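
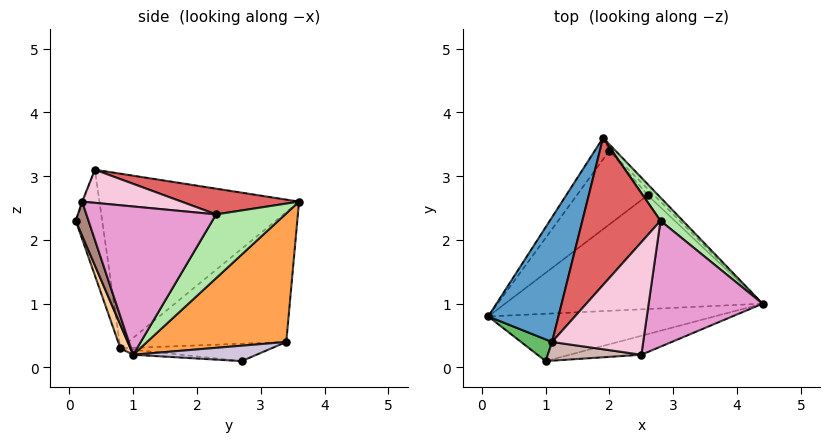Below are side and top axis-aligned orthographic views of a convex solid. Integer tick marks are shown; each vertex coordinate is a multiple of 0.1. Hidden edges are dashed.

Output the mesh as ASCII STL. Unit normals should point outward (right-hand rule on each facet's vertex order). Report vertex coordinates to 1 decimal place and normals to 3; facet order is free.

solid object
 facet normal -0.891 0.279 0.358
  outer loop
   vertex 1.1 0.4 3.1
   vertex 1.9 3.6 2.6
   vertex 0.1 0.8 0.3
  endloop
 endfacet
 facet normal -0.802 0.590 -0.090
  outer loop
   vertex 2.0 3.4 0.4
   vertex 0.1 0.8 0.3
   vertex 1.9 3.6 2.6
  endloop
 endfacet
 facet normal 0.705 0.708 -0.032
  outer loop
   vertex 2.0 3.4 0.4
   vertex 1.9 3.6 2.6
   vertex 4.4 1.0 0.2
  endloop
 endfacet
 facet normal 0.036 -0.938 -0.344
  outer loop
   vertex 1.0 0.1 2.3
   vertex 0.1 0.8 0.3
   vertex 4.4 1.0 0.2
  endloop
 endfacet
 facet normal -0.882 -0.395 0.258
  outer loop
   vertex 1.0 0.1 2.3
   vertex 1.1 0.4 3.1
   vertex 0.1 0.8 0.3
  endloop
 endfacet
 facet normal 0.808 0.516 0.283
  outer loop
   vertex 2.8 2.3 2.4
   vertex 4.4 1.0 0.2
   vertex 1.9 3.6 2.6
  endloop
 endfacet
 facet normal 0.312 0.070 0.948
  outer loop
   vertex 2.8 2.3 2.4
   vertex 1.9 3.6 2.6
   vertex 1.1 0.4 3.1
  endloop
 endfacet
 facet normal -0.019 -0.079 -0.997
  outer loop
   vertex 2.6 2.7 0.1
   vertex 4.4 1.0 0.2
   vertex 0.1 0.8 0.3
  endloop
 endfacet
 facet normal -0.233 0.207 -0.950
  outer loop
   vertex 2.6 2.7 0.1
   vertex 0.1 0.8 0.3
   vertex 2.0 3.4 0.4
  endloop
 endfacet
 facet normal 0.668 0.691 -0.276
  outer loop
   vertex 2.6 2.7 0.1
   vertex 2.0 3.4 0.4
   vertex 4.4 1.0 0.2
  endloop
 endfacet
 facet normal 0.111 -0.966 -0.234
  outer loop
   vertex 2.5 0.2 2.6
   vertex 1.0 0.1 2.3
   vertex 4.4 1.0 0.2
  endloop
 endfacet
 facet normal -0.008 -0.936 0.352
  outer loop
   vertex 2.5 0.2 2.6
   vertex 1.1 0.4 3.1
   vertex 1.0 0.1 2.3
  endloop
 endfacet
 facet normal 0.792 -0.055 0.608
  outer loop
   vertex 2.5 0.2 2.6
   vertex 4.4 1.0 0.2
   vertex 2.8 2.3 2.4
  endloop
 endfacet
 facet normal 0.341 0.041 0.939
  outer loop
   vertex 2.5 0.2 2.6
   vertex 2.8 2.3 2.4
   vertex 1.1 0.4 3.1
  endloop
 endfacet
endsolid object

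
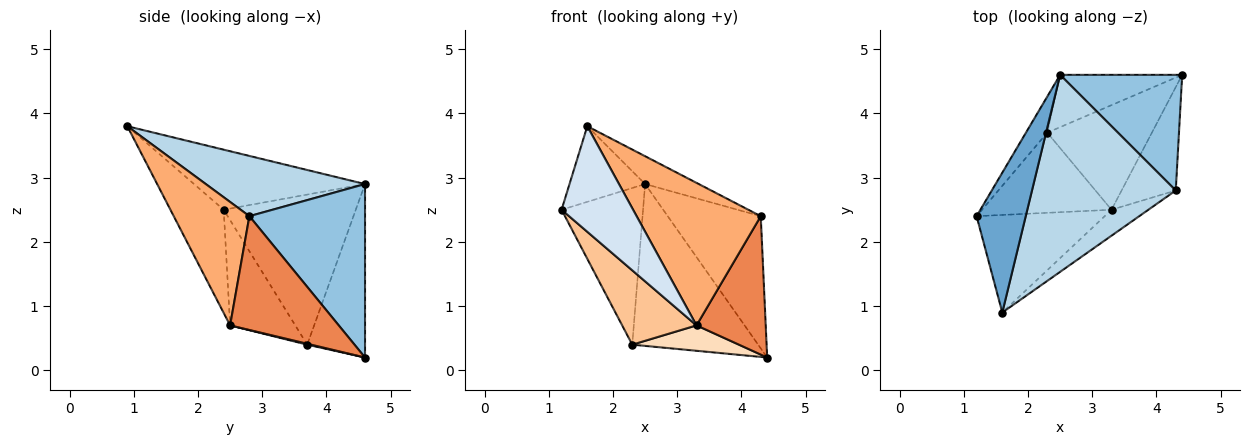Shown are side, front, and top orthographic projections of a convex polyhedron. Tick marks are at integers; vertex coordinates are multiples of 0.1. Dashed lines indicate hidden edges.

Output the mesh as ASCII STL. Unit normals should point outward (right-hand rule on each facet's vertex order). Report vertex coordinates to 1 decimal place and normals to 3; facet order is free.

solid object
 facet normal -0.732 0.324 0.599
  outer loop
   vertex 2.5 4.6 2.9
   vertex 1.2 2.4 2.5
   vertex 1.6 0.9 3.8
  endloop
 endfacet
 facet normal 0.683 0.550 0.481
  outer loop
   vertex 4.3 2.8 2.4
   vertex 4.4 4.6 0.2
   vertex 2.5 4.6 2.9
  endloop
 endfacet
 facet normal 0.383 0.129 0.915
  outer loop
   vertex 4.3 2.8 2.4
   vertex 2.5 4.6 2.9
   vertex 1.6 0.9 3.8
  endloop
 endfacet
 facet normal -0.480 -0.644 -0.596
  outer loop
   vertex 3.3 2.5 0.7
   vertex 1.6 0.9 3.8
   vertex 1.2 2.4 2.5
  endloop
 endfacet
 facet normal 0.783 -0.499 -0.372
  outer loop
   vertex 3.3 2.5 0.7
   vertex 4.4 4.6 0.2
   vertex 4.3 2.8 2.4
  endloop
 endfacet
 facet normal 0.514 -0.844 -0.154
  outer loop
   vertex 3.3 2.5 0.7
   vertex 4.3 2.8 2.4
   vertex 1.6 0.9 3.8
  endloop
 endfacet
 facet normal -0.512 -0.584 -0.630
  outer loop
   vertex 2.3 3.7 0.4
   vertex 3.3 2.5 0.7
   vertex 1.2 2.4 2.5
  endloop
 endfacet
 facet normal 0.009 -0.236 -0.972
  outer loop
   vertex 2.3 3.7 0.4
   vertex 4.4 4.6 0.2
   vertex 3.3 2.5 0.7
  endloop
 endfacet
 facet normal -0.845 0.521 -0.120
  outer loop
   vertex 2.3 3.7 0.4
   vertex 1.2 2.4 2.5
   vertex 2.5 4.6 2.9
  endloop
 endfacet
 facet normal -0.401 0.872 -0.282
  outer loop
   vertex 2.3 3.7 0.4
   vertex 2.5 4.6 2.9
   vertex 4.4 4.6 0.2
  endloop
 endfacet
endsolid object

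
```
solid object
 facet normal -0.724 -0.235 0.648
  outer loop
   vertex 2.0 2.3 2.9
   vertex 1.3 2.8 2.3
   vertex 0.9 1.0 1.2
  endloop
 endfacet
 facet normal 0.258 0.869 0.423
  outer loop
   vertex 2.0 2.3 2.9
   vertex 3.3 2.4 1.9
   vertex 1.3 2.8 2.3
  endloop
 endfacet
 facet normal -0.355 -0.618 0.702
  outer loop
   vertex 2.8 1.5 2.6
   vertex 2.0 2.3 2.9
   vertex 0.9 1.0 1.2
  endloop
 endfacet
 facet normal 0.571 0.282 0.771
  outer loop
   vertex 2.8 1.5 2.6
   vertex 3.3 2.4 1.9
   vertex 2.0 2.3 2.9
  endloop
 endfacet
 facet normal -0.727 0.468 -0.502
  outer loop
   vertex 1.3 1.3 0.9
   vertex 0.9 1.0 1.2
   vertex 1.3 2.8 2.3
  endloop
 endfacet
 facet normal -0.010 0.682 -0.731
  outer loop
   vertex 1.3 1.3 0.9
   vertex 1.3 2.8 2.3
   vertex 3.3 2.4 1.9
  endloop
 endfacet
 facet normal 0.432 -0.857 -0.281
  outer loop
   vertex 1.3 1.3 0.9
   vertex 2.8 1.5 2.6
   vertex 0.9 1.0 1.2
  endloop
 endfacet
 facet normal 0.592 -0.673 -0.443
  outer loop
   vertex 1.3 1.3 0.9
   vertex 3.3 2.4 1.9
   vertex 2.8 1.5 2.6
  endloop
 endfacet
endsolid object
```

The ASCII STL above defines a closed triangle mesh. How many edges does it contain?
12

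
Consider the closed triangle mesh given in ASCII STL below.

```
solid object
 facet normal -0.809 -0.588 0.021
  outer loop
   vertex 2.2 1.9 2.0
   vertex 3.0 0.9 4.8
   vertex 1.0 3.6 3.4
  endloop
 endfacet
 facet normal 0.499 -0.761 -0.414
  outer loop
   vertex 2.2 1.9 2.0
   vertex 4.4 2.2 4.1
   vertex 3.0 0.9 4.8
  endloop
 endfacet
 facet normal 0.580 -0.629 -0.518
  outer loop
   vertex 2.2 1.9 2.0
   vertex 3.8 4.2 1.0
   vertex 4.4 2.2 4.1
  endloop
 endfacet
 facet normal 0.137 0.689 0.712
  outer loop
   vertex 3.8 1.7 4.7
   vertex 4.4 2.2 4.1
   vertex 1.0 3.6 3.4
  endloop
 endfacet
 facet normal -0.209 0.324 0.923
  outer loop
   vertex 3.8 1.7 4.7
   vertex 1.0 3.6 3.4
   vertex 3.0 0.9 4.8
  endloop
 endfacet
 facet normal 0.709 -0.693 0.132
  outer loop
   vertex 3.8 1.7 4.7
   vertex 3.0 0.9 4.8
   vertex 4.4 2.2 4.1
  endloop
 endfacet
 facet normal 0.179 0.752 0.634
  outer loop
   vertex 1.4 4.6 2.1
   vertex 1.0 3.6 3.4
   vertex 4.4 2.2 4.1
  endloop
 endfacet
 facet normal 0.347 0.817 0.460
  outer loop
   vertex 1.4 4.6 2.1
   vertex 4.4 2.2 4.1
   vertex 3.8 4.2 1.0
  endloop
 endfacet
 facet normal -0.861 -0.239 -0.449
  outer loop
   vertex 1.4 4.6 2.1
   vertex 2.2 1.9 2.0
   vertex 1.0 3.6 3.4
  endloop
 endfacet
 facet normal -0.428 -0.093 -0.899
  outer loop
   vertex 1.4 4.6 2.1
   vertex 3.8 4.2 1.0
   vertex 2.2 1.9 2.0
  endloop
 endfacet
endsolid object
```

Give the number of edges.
15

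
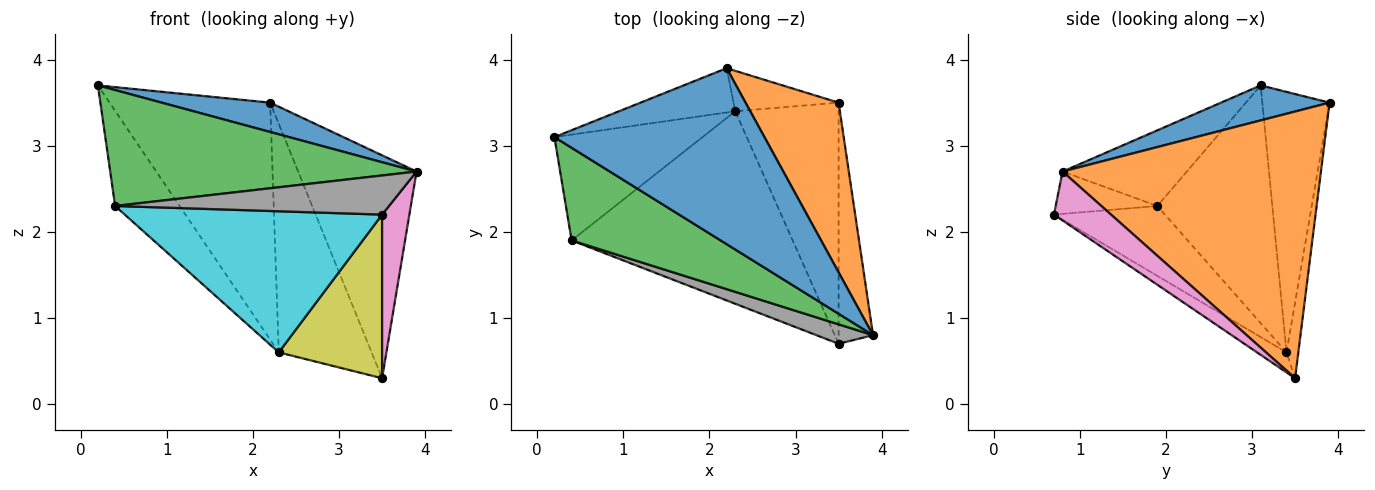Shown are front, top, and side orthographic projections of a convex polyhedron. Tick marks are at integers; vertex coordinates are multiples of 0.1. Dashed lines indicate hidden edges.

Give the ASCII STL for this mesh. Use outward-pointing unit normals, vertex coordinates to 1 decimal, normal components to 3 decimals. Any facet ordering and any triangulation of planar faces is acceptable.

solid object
 facet normal 0.162 -0.162 0.973
  outer loop
   vertex 2.2 3.9 3.5
   vertex 0.2 3.1 3.7
   vertex 3.9 0.8 2.7
  endloop
 endfacet
 facet normal 0.867 0.397 0.302
  outer loop
   vertex 2.2 3.9 3.5
   vertex 3.9 0.8 2.7
   vertex 3.5 3.5 0.3
  endloop
 endfacet
 facet normal -0.302 -0.745 0.595
  outer loop
   vertex 0.4 1.9 2.3
   vertex 3.9 0.8 2.7
   vertex 0.2 3.1 3.7
  endloop
 endfacet
 facet normal -0.766 0.429 -0.478
  outer loop
   vertex 2.3 3.4 0.6
   vertex 0.4 1.9 2.3
   vertex 0.2 3.1 3.7
  endloop
 endfacet
 facet normal -0.381 0.909 -0.170
  outer loop
   vertex 2.3 3.4 0.6
   vertex 0.2 3.1 3.7
   vertex 2.2 3.9 3.5
  endloop
 endfacet
 facet normal -0.125 0.977 -0.173
  outer loop
   vertex 2.3 3.4 0.6
   vertex 2.2 3.9 3.5
   vertex 3.5 3.5 0.3
  endloop
 endfacet
 facet normal 0.761 -0.364 -0.536
  outer loop
   vertex 3.5 0.7 2.2
   vertex 3.5 3.5 0.3
   vertex 3.9 0.8 2.7
  endloop
 endfacet
 facet normal -0.315 -0.850 0.422
  outer loop
   vertex 3.5 0.7 2.2
   vertex 3.9 0.8 2.7
   vertex 0.4 1.9 2.3
  endloop
 endfacet
 facet normal -0.158 -0.554 -0.817
  outer loop
   vertex 3.5 0.7 2.2
   vertex 2.3 3.4 0.6
   vertex 3.5 3.5 0.3
  endloop
 endfacet
 facet normal -0.247 -0.573 -0.782
  outer loop
   vertex 3.5 0.7 2.2
   vertex 0.4 1.9 2.3
   vertex 2.3 3.4 0.6
  endloop
 endfacet
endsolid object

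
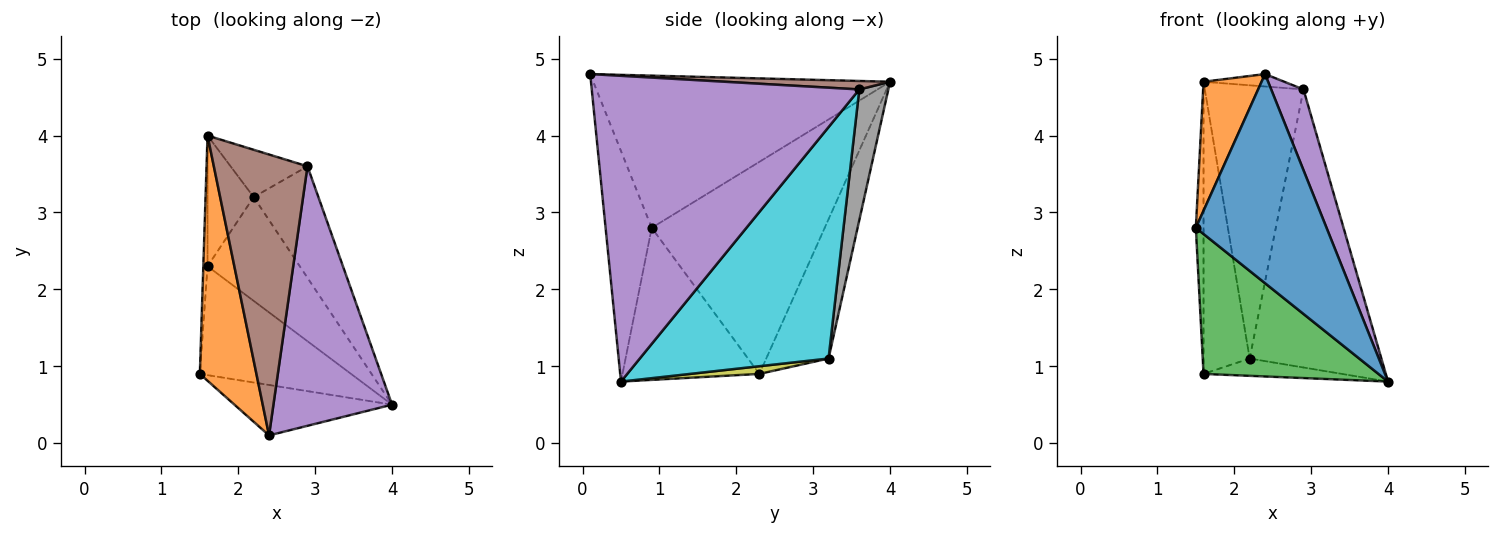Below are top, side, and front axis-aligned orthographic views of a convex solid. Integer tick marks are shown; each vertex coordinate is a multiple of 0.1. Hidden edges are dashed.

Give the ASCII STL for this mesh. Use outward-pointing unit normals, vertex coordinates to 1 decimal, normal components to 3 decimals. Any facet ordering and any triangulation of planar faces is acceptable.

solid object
 facet normal -0.325 -0.920 -0.222
  outer loop
   vertex 2.4 0.1 4.8
   vertex 1.5 0.9 2.8
   vertex 4.0 0.5 0.8
  endloop
 endfacet
 facet normal -0.922 -0.180 0.343
  outer loop
   vertex 2.4 0.1 4.8
   vertex 1.6 4.0 4.7
   vertex 1.5 0.9 2.8
  endloop
 endfacet
 facet normal -0.525 -0.672 -0.522
  outer loop
   vertex 1.6 2.3 0.9
   vertex 4.0 0.5 0.8
   vertex 1.5 0.9 2.8
  endloop
 endfacet
 facet normal -0.999 0.044 -0.020
  outer loop
   vertex 1.6 2.3 0.9
   vertex 1.5 0.9 2.8
   vertex 1.6 4.0 4.7
  endloop
 endfacet
 facet normal 0.926 -0.112 0.359
  outer loop
   vertex 2.9 3.6 4.6
   vertex 2.4 0.1 4.8
   vertex 4.0 0.5 0.8
  endloop
 endfacet
 facet normal 0.090 0.044 0.995
  outer loop
   vertex 2.9 3.6 4.6
   vertex 1.6 4.0 4.7
   vertex 2.4 0.1 4.8
  endloop
 endfacet
 facet normal -0.777 0.575 -0.257
  outer loop
   vertex 2.2 3.2 1.1
   vertex 1.6 2.3 0.9
   vertex 1.6 4.0 4.7
  endloop
 endfacet
 facet normal 0.279 0.946 -0.164
  outer loop
   vertex 2.2 3.2 1.1
   vertex 1.6 4.0 4.7
   vertex 2.9 3.6 4.6
  endloop
 endfacet
 facet normal 0.082 0.164 -0.983
  outer loop
   vertex 2.2 3.2 1.1
   vertex 4.0 0.5 0.8
   vertex 1.6 2.3 0.9
  endloop
 endfacet
 facet normal 0.799 0.558 -0.224
  outer loop
   vertex 2.2 3.2 1.1
   vertex 2.9 3.6 4.6
   vertex 4.0 0.5 0.8
  endloop
 endfacet
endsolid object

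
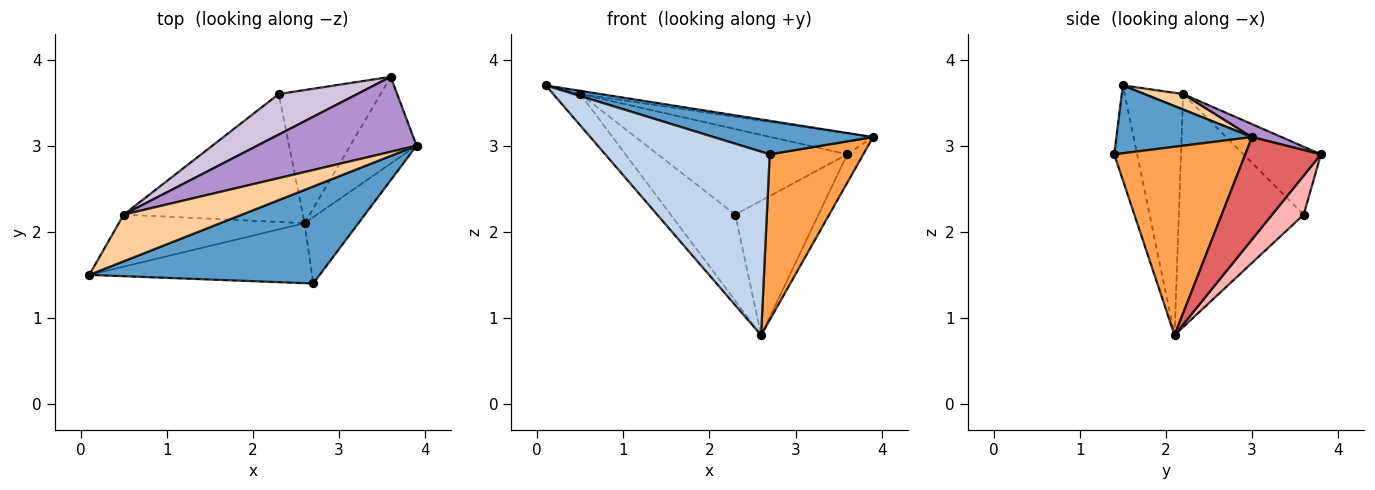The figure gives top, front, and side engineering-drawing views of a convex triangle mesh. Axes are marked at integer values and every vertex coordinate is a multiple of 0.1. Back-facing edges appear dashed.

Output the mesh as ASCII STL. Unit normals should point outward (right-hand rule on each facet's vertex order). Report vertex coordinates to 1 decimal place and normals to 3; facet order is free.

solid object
 facet normal 0.268 -0.315 0.911
  outer loop
   vertex 2.7 1.4 2.9
   vertex 3.9 3.0 3.1
   vertex 0.1 1.5 3.7
  endloop
 endfacet
 facet normal -0.131 -0.942 -0.308
  outer loop
   vertex 2.6 2.1 0.8
   vertex 2.7 1.4 2.9
   vertex 0.1 1.5 3.7
  endloop
 endfacet
 facet normal 0.793 -0.566 -0.226
  outer loop
   vertex 2.6 2.1 0.8
   vertex 3.9 3.0 3.1
   vertex 2.7 1.4 2.9
  endloop
 endfacet
 facet normal 0.130 0.067 0.989
  outer loop
   vertex 0.5 2.2 3.6
   vertex 0.1 1.5 3.7
   vertex 3.9 3.0 3.1
  endloop
 endfacet
 facet normal -0.745 0.344 -0.571
  outer loop
   vertex 0.5 2.2 3.6
   vertex 2.6 2.1 0.8
   vertex 0.1 1.5 3.7
  endloop
 endfacet
 facet normal -0.734 0.379 -0.564
  outer loop
   vertex 0.5 2.2 3.6
   vertex 2.3 3.6 2.2
   vertex 2.6 2.1 0.8
  endloop
 endfacet
 facet normal 0.826 0.176 -0.536
  outer loop
   vertex 3.6 3.8 2.9
   vertex 3.9 3.0 3.1
   vertex 2.6 2.1 0.8
  endloop
 endfacet
 facet normal 0.260 0.686 -0.679
  outer loop
   vertex 3.6 3.8 2.9
   vertex 2.6 2.1 0.8
   vertex 2.3 3.6 2.2
  endloop
 endfacet
 facet normal 0.078 0.269 0.960
  outer loop
   vertex 3.6 3.8 2.9
   vertex 0.5 2.2 3.6
   vertex 3.9 3.0 3.1
  endloop
 endfacet
 facet normal -0.347 0.848 0.402
  outer loop
   vertex 3.6 3.8 2.9
   vertex 2.3 3.6 2.2
   vertex 0.5 2.2 3.6
  endloop
 endfacet
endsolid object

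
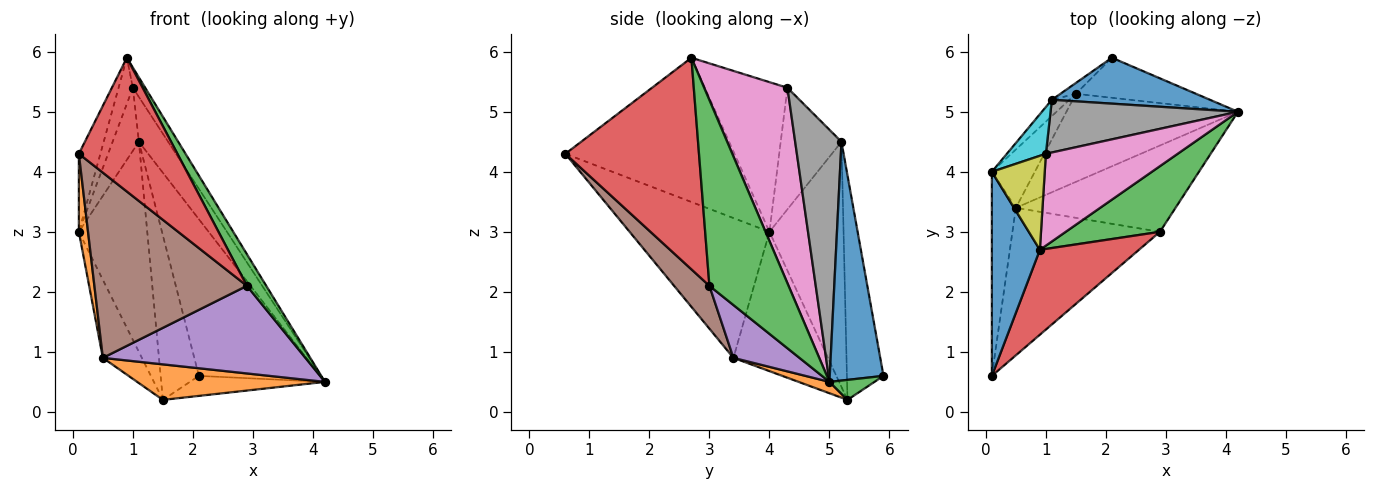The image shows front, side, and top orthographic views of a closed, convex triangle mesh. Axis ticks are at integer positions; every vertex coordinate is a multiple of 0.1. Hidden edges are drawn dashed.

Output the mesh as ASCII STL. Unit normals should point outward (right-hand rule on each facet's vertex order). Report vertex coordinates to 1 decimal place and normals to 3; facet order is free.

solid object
 facet normal -0.942 0.120 0.314
  outer loop
   vertex 0.9 2.7 5.9
   vertex 0.1 4.0 3.0
   vertex 0.1 0.6 4.3
  endloop
 endfacet
 facet normal -0.984 -0.065 -0.169
  outer loop
   vertex 0.5 3.4 0.9
   vertex 0.1 0.6 4.3
   vertex 0.1 4.0 3.0
  endloop
 endfacet
 facet normal 0.871 -0.213 0.442
  outer loop
   vertex 2.9 3.0 2.1
   vertex 4.2 5.0 0.5
   vertex 0.9 2.7 5.9
  endloop
 endfacet
 facet normal 0.753 -0.555 0.353
  outer loop
   vertex 2.9 3.0 2.1
   vertex 0.9 2.7 5.9
   vertex 0.1 0.6 4.3
  endloop
 endfacet
 facet normal 0.226 -0.694 -0.684
  outer loop
   vertex 2.9 3.0 2.1
   vertex 0.5 3.4 0.9
   vertex 4.2 5.0 0.5
  endloop
 endfacet
 facet normal 0.178 -0.770 -0.613
  outer loop
   vertex 2.9 3.0 2.1
   vertex 0.1 0.6 4.3
   vertex 0.5 3.4 0.9
  endloop
 endfacet
 facet normal 0.823 0.122 0.555
  outer loop
   vertex 1.0 4.3 5.4
   vertex 0.9 2.7 5.9
   vertex 4.2 5.0 0.5
  endloop
 endfacet
 facet normal 0.716 0.453 0.532
  outer loop
   vertex 1.0 4.3 5.4
   vertex 4.2 5.0 0.5
   vertex 1.1 5.2 4.5
  endloop
 endfacet
 facet normal -0.931 0.161 0.329
  outer loop
   vertex 1.0 4.3 5.4
   vertex 0.1 4.0 3.0
   vertex 0.9 2.7 5.9
  endloop
 endfacet
 facet normal -0.881 0.380 0.283
  outer loop
   vertex 1.0 4.3 5.4
   vertex 1.1 5.2 4.5
   vertex 0.1 4.0 3.0
  endloop
 endfacet
 facet normal 0.391 0.883 0.259
  outer loop
   vertex 2.1 5.9 0.6
   vertex 1.1 5.2 4.5
   vertex 4.2 5.0 0.5
  endloop
 endfacet
 facet normal 0.061 -0.373 -0.926
  outer loop
   vertex 1.5 5.3 0.2
   vertex 4.2 5.0 0.5
   vertex 0.5 3.4 0.9
  endloop
 endfacet
 facet normal 0.147 0.442 -0.885
  outer loop
   vertex 1.5 5.3 0.2
   vertex 2.1 5.9 0.6
   vertex 4.2 5.0 0.5
  endloop
 endfacet
 facet normal -0.889 0.367 -0.274
  outer loop
   vertex 1.5 5.3 0.2
   vertex 0.5 3.4 0.9
   vertex 0.1 4.0 3.0
  endloop
 endfacet
 facet normal -0.734 0.677 -0.053
  outer loop
   vertex 1.5 5.3 0.2
   vertex 0.1 4.0 3.0
   vertex 1.1 5.2 4.5
  endloop
 endfacet
 facet normal -0.690 0.722 -0.047
  outer loop
   vertex 1.5 5.3 0.2
   vertex 1.1 5.2 4.5
   vertex 2.1 5.9 0.6
  endloop
 endfacet
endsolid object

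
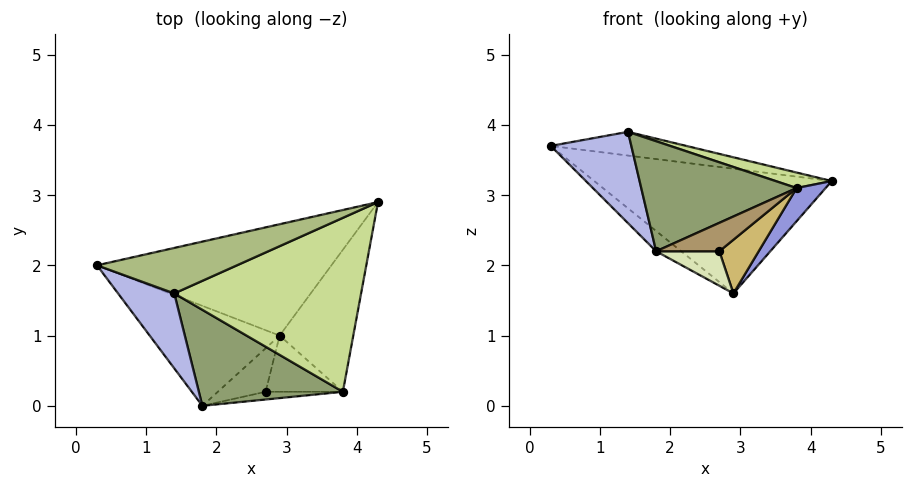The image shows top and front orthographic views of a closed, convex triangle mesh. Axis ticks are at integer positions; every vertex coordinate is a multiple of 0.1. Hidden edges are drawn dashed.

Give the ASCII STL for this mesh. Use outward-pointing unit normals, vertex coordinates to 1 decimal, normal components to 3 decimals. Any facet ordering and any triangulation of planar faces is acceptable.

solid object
 facet normal -0.244 0.723 -0.646
  outer loop
   vertex 2.9 1.0 1.6
   vertex 0.3 2.0 3.7
   vertex 4.3 2.9 3.2
  endloop
 endfacet
 facet normal -0.582 0.162 -0.797
  outer loop
   vertex 2.9 1.0 1.6
   vertex 1.8 0.0 2.2
   vertex 0.3 2.0 3.7
  endloop
 endfacet
 facet normal 0.818 -0.131 -0.560
  outer loop
   vertex 3.8 0.2 3.1
   vertex 2.9 1.0 1.6
   vertex 4.3 2.9 3.2
  endloop
 endfacet
 facet normal -0.369 -0.719 0.590
  outer loop
   vertex 1.4 1.6 3.9
   vertex 0.3 2.0 3.7
   vertex 1.8 0.0 2.2
  endloop
 endfacet
 facet normal -0.215 -0.736 0.642
  outer loop
   vertex 1.4 1.6 3.9
   vertex 1.8 0.0 2.2
   vertex 3.8 0.2 3.1
  endloop
 endfacet
 facet normal 0.007 0.462 0.887
  outer loop
   vertex 1.4 1.6 3.9
   vertex 4.3 2.9 3.2
   vertex 0.3 2.0 3.7
  endloop
 endfacet
 facet normal 0.270 -0.085 0.959
  outer loop
   vertex 1.4 1.6 3.9
   vertex 3.8 0.2 3.1
   vertex 4.3 2.9 3.2
  endloop
 endfacet
 facet normal 0.137 -0.616 -0.776
  outer loop
   vertex 2.7 0.2 2.2
   vertex 1.8 0.0 2.2
   vertex 2.9 1.0 1.6
  endloop
 endfacet
 facet normal 0.210 -0.944 -0.256
  outer loop
   vertex 2.7 0.2 2.2
   vertex 3.8 0.2 3.1
   vertex 1.8 0.0 2.2
  endloop
 endfacet
 facet normal 0.509 -0.594 -0.623
  outer loop
   vertex 2.7 0.2 2.2
   vertex 2.9 1.0 1.6
   vertex 3.8 0.2 3.1
  endloop
 endfacet
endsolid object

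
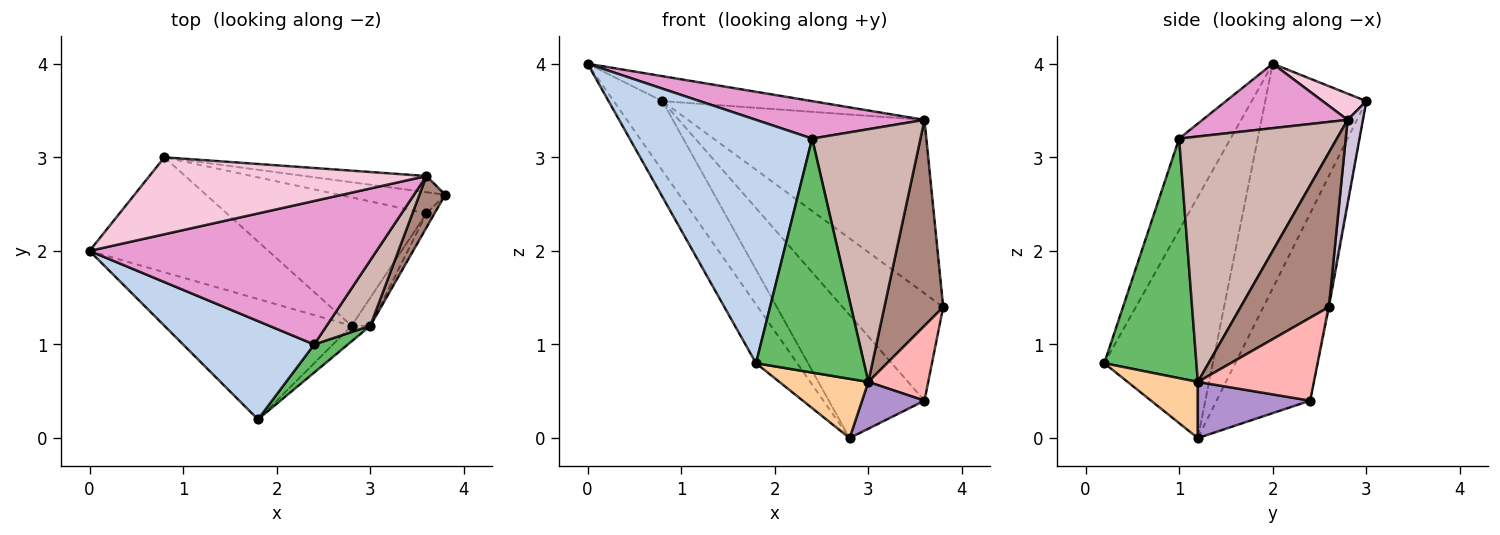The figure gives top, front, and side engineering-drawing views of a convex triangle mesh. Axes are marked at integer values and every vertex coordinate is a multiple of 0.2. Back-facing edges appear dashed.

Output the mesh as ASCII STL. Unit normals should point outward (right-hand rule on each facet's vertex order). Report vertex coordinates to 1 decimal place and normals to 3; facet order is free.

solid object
 facet normal -0.757 0.287 -0.587
  outer loop
   vertex 2.8 1.2 0.0
   vertex 1.8 0.2 0.8
   vertex 0.0 2.0 4.0
  endloop
 endfacet
 facet normal -0.253 -0.897 0.362
  outer loop
   vertex 2.4 1.0 3.2
   vertex 0.0 2.0 4.0
   vertex 1.8 0.2 0.8
  endloop
 endfacet
 facet normal -0.732 0.352 -0.583
  outer loop
   vertex 0.8 3.0 3.6
   vertex 2.8 1.2 0.0
   vertex 0.0 2.0 4.0
  endloop
 endfacet
 facet normal 0.607 -0.769 -0.202
  outer loop
   vertex 3.0 1.2 0.6
   vertex 1.8 0.2 0.8
   vertex 2.8 1.2 0.0
  endloop
 endfacet
 facet normal 0.646 -0.758 0.091
  outer loop
   vertex 3.0 1.2 0.6
   vertex 2.4 1.0 3.2
   vertex 1.8 0.2 0.8
  endloop
 endfacet
 facet normal -0.011 0.981 -0.194
  outer loop
   vertex 3.6 2.4 0.4
   vertex 0.8 3.0 3.6
   vertex 3.8 2.6 1.4
  endloop
 endfacet
 facet normal -0.561 0.573 -0.598
  outer loop
   vertex 3.6 2.4 0.4
   vertex 2.8 1.2 0.0
   vertex 0.8 3.0 3.6
  endloop
 endfacet
 facet normal 0.885 -0.457 -0.086
  outer loop
   vertex 3.6 2.4 0.4
   vertex 3.8 2.6 1.4
   vertex 3.0 1.2 0.6
  endloop
 endfacet
 facet normal 0.839 -0.466 -0.280
  outer loop
   vertex 3.6 2.4 0.4
   vertex 3.0 1.2 0.6
   vertex 2.8 1.2 0.0
  endloop
 endfacet
 facet normal 0.064 0.994 -0.093
  outer loop
   vertex 3.6 2.8 3.4
   vertex 3.8 2.6 1.4
   vertex 0.8 3.0 3.6
  endloop
 endfacet
 facet normal 0.824 -0.549 0.137
  outer loop
   vertex 3.6 2.8 3.4
   vertex 3.0 1.2 0.6
   vertex 3.8 2.6 1.4
  endloop
 endfacet
 facet normal 0.816 -0.560 0.145
  outer loop
   vertex 3.6 2.8 3.4
   vertex 2.4 1.0 3.2
   vertex 3.0 1.2 0.6
  endloop
 endfacet
 facet normal 0.212 -0.247 0.946
  outer loop
   vertex 3.6 2.8 3.4
   vertex 0.0 2.0 4.0
   vertex 2.4 1.0 3.2
  endloop
 endfacet
 facet normal 0.090 0.307 0.947
  outer loop
   vertex 3.6 2.8 3.4
   vertex 0.8 3.0 3.6
   vertex 0.0 2.0 4.0
  endloop
 endfacet
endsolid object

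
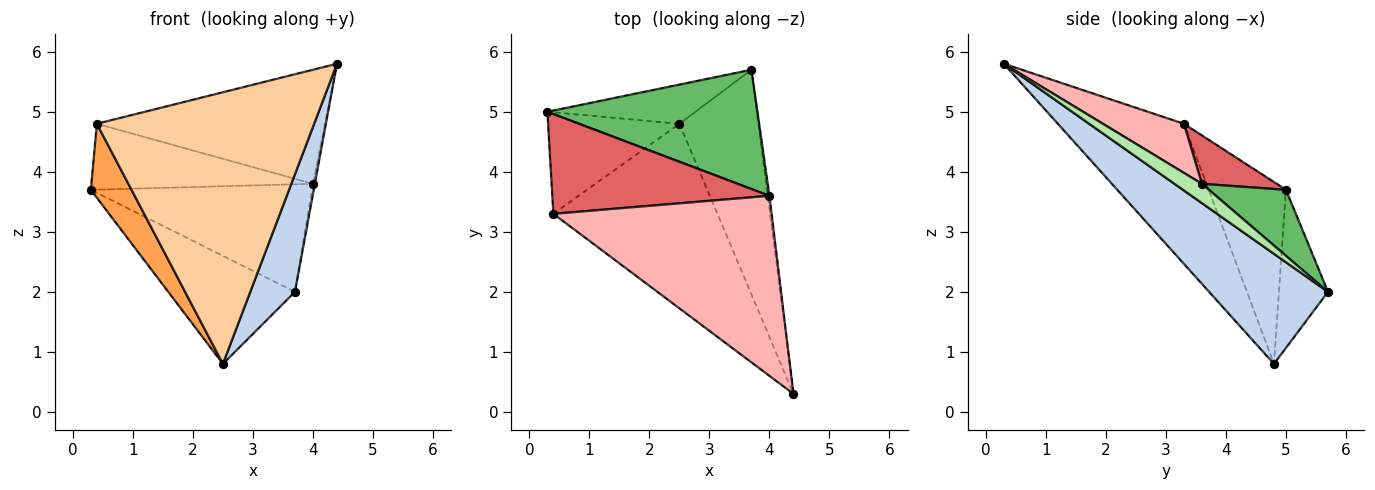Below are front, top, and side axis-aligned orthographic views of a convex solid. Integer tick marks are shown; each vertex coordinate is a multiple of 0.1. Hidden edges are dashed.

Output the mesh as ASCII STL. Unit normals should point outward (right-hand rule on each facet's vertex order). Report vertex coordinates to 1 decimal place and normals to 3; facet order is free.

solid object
 facet normal -0.342 0.883 -0.320
  outer loop
   vertex 2.5 4.8 0.8
   vertex 0.3 5.0 3.7
   vertex 3.7 5.7 2.0
  endloop
 endfacet
 facet normal 0.777 -0.292 -0.558
  outer loop
   vertex 2.5 4.8 0.8
   vertex 3.7 5.7 2.0
   vertex 4.4 0.3 5.8
  endloop
 endfacet
 facet normal -0.746 -0.392 -0.539
  outer loop
   vertex 0.4 3.3 4.8
   vertex 0.3 5.0 3.7
   vertex 2.5 4.8 0.8
  endloop
 endfacet
 facet normal -0.433 -0.746 -0.507
  outer loop
   vertex 0.4 3.3 4.8
   vertex 2.5 4.8 0.8
   vertex 4.4 0.3 5.8
  endloop
 endfacet
 facet normal 0.227 0.652 0.723
  outer loop
   vertex 4.0 3.6 3.8
   vertex 3.7 5.7 2.0
   vertex 0.3 5.0 3.7
  endloop
 endfacet
 facet normal 0.994 0.069 -0.086
  outer loop
   vertex 4.0 3.6 3.8
   vertex 4.4 0.3 5.8
   vertex 3.7 5.7 2.0
  endloop
 endfacet
 facet normal 0.183 0.542 0.820
  outer loop
   vertex 4.0 3.6 3.8
   vertex 0.3 5.0 3.7
   vertex 0.4 3.3 4.8
  endloop
 endfacet
 facet normal 0.187 0.526 0.830
  outer loop
   vertex 4.0 3.6 3.8
   vertex 0.4 3.3 4.8
   vertex 4.4 0.3 5.8
  endloop
 endfacet
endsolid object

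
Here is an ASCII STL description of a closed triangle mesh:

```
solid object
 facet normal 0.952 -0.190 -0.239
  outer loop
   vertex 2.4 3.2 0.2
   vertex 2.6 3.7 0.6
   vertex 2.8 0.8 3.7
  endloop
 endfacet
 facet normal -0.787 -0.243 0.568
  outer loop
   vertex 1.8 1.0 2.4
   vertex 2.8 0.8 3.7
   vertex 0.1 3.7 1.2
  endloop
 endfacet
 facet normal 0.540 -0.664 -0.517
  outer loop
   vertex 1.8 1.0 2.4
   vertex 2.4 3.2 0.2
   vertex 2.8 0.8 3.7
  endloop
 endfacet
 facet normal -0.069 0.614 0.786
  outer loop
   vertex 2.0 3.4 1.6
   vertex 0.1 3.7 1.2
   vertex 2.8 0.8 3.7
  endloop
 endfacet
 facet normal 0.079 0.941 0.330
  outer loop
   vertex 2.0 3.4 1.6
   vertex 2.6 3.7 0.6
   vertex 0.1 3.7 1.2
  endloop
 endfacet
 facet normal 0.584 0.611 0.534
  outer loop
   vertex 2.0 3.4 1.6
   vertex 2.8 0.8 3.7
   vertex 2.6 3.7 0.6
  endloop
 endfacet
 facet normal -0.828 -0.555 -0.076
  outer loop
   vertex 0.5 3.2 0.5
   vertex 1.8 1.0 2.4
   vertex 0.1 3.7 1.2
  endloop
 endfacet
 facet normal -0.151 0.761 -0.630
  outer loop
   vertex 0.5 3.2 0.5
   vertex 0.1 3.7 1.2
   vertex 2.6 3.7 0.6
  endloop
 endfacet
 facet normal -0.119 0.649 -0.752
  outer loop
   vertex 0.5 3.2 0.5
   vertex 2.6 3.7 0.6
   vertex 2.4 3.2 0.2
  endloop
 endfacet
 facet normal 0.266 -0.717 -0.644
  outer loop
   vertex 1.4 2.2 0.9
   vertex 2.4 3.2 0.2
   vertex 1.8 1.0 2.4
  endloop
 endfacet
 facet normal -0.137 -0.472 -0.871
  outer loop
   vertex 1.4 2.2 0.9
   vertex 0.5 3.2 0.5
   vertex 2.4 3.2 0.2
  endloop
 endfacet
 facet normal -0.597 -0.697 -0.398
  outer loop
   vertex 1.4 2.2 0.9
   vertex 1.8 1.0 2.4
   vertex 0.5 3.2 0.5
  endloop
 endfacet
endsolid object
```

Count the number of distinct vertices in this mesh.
8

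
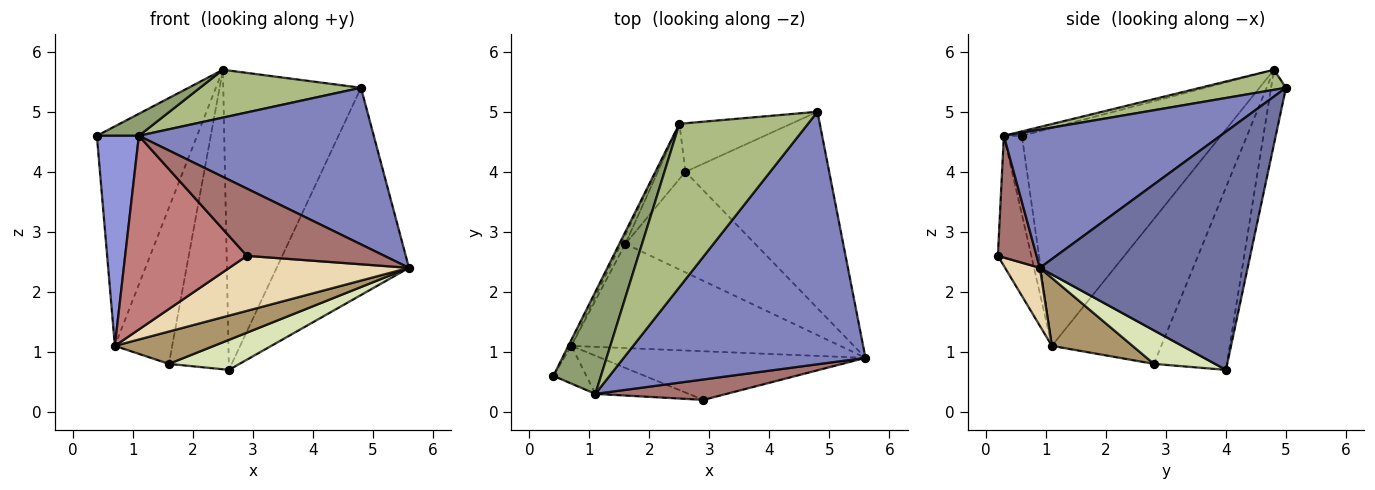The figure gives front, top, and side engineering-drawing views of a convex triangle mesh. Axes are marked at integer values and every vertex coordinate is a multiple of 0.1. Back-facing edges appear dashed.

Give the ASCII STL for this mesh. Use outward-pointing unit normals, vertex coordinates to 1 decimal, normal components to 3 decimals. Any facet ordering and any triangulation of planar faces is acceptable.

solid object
 facet normal 0.752 0.479 -0.454
  outer loop
   vertex 2.6 4.0 0.7
   vertex 4.8 5.0 5.4
   vertex 5.6 0.9 2.4
  endloop
 endfacet
 facet normal 0.437 -0.474 0.764
  outer loop
   vertex 1.1 0.3 4.6
   vertex 5.6 0.9 2.4
   vertex 4.8 5.0 5.4
  endloop
 endfacet
 facet normal -0.389 -0.907 -0.163
  outer loop
   vertex 1.1 0.3 4.6
   vertex 0.4 0.6 4.6
   vertex 0.7 1.1 1.1
  endloop
 endfacet
 facet normal -0.106 0.982 -0.159
  outer loop
   vertex 2.5 4.8 5.7
   vertex 4.8 5.0 5.4
   vertex 2.6 4.0 0.7
  endloop
 endfacet
 facet normal -0.090 -0.210 0.974
  outer loop
   vertex 2.5 4.8 5.7
   vertex 0.4 0.6 4.6
   vertex 1.1 0.3 4.6
  endloop
 endfacet
 facet normal 0.148 -0.278 0.949
  outer loop
   vertex 2.5 4.8 5.7
   vertex 1.1 0.3 4.6
   vertex 4.8 5.0 5.4
  endloop
 endfacet
 facet normal -0.893 0.450 -0.012
  outer loop
   vertex 2.5 4.8 5.7
   vertex 0.7 1.1 1.1
   vertex 0.4 0.6 4.6
  endloop
 endfacet
 facet normal 0.240 -0.278 -0.930
  outer loop
   vertex 1.6 2.8 0.8
   vertex 2.6 4.0 0.7
   vertex 5.6 0.9 2.4
  endloop
 endfacet
 facet normal 0.235 -0.288 -0.928
  outer loop
   vertex 1.6 2.8 0.8
   vertex 5.6 0.9 2.4
   vertex 0.7 1.1 1.1
  endloop
 endfacet
 facet normal -0.768 0.630 -0.116
  outer loop
   vertex 1.6 2.8 0.8
   vertex 2.5 4.8 5.7
   vertex 2.6 4.0 0.7
  endloop
 endfacet
 facet normal -0.885 0.464 -0.027
  outer loop
   vertex 1.6 2.8 0.8
   vertex 0.7 1.1 1.1
   vertex 2.5 4.8 5.7
  endloop
 endfacet
 facet normal 0.144 -0.741 -0.656
  outer loop
   vertex 2.9 0.2 2.6
   vertex 0.7 1.1 1.1
   vertex 5.6 0.9 2.4
  endloop
 endfacet
 facet normal 0.260 -0.924 0.280
  outer loop
   vertex 2.9 0.2 2.6
   vertex 5.6 0.9 2.4
   vertex 1.1 0.3 4.6
  endloop
 endfacet
 facet normal -0.260 -0.947 -0.187
  outer loop
   vertex 2.9 0.2 2.6
   vertex 1.1 0.3 4.6
   vertex 0.7 1.1 1.1
  endloop
 endfacet
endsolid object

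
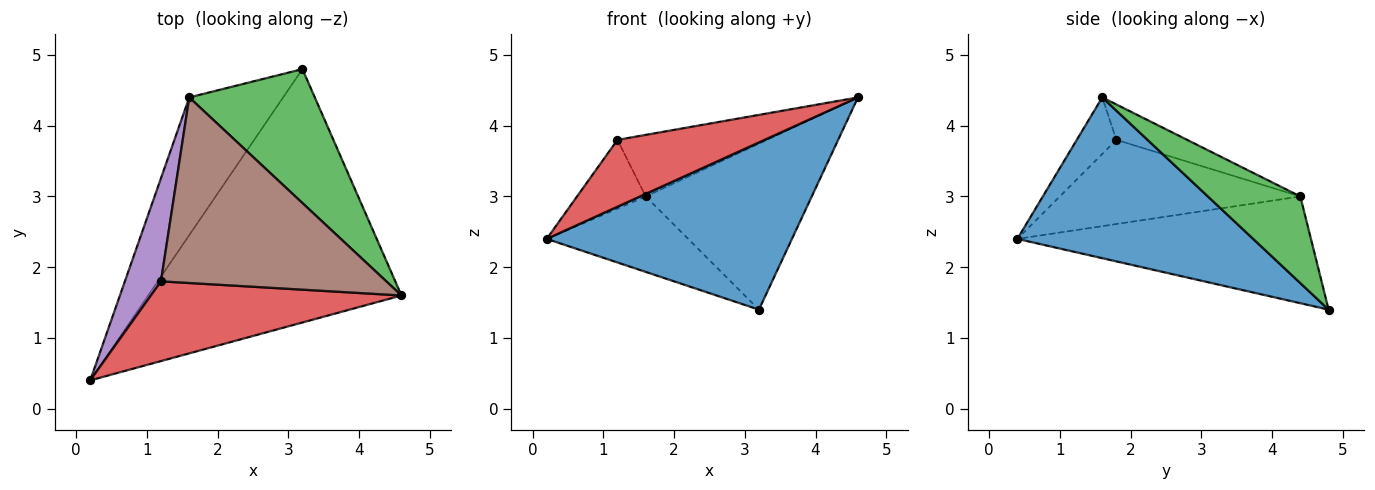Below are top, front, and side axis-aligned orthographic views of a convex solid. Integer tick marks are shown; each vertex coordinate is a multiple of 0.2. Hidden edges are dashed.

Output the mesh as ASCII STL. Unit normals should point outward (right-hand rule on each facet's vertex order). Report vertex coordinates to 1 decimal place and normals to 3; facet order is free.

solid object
 facet normal 0.468 -0.487 -0.738
  outer loop
   vertex 3.2 4.8 1.4
   vertex 4.6 1.6 4.4
   vertex 0.2 0.4 2.4
  endloop
 endfacet
 facet normal -0.706 0.340 -0.621
  outer loop
   vertex 1.6 4.4 3.0
   vertex 3.2 4.8 1.4
   vertex 0.2 0.4 2.4
  endloop
 endfacet
 facet normal 0.398 0.714 0.576
  outer loop
   vertex 1.6 4.4 3.0
   vertex 4.6 1.6 4.4
   vertex 3.2 4.8 1.4
  endloop
 endfacet
 facet normal -0.170 -0.633 0.755
  outer loop
   vertex 1.2 1.8 3.8
   vertex 0.2 0.4 2.4
   vertex 4.6 1.6 4.4
  endloop
 endfacet
 facet normal -0.889 0.254 0.381
  outer loop
   vertex 1.2 1.8 3.8
   vertex 1.6 4.4 3.0
   vertex 0.2 0.4 2.4
  endloop
 endfacet
 facet normal -0.147 0.312 0.939
  outer loop
   vertex 1.2 1.8 3.8
   vertex 4.6 1.6 4.4
   vertex 1.6 4.4 3.0
  endloop
 endfacet
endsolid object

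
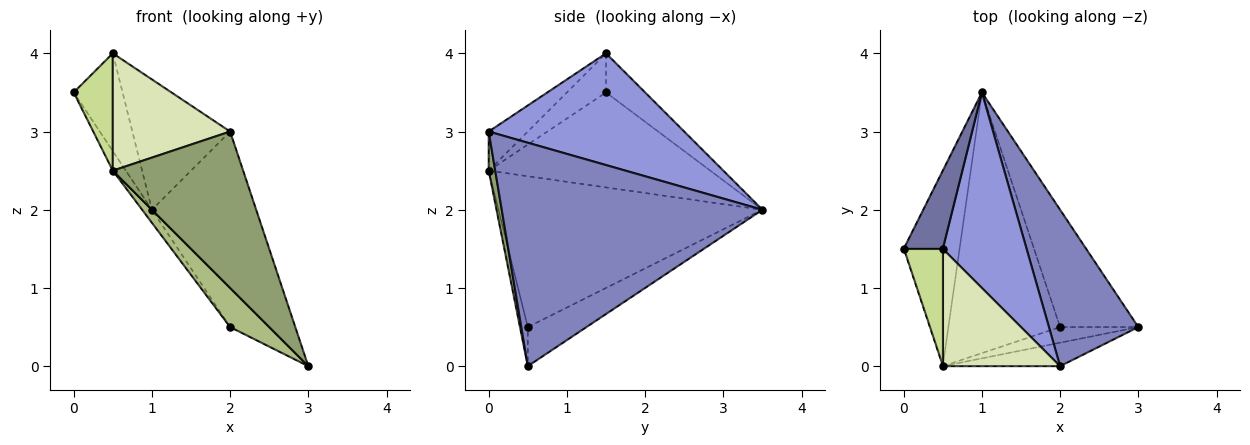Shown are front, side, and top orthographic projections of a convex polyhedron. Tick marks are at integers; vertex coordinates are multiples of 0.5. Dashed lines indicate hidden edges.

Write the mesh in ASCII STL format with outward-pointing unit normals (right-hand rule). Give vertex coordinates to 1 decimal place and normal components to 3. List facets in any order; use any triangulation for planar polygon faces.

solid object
 facet normal -0.530 0.662 0.530
  outer loop
   vertex 0.5 1.5 4.0
   vertex 1.0 3.5 2.0
   vertex 0.0 1.5 3.5
  endloop
 endfacet
 facet normal 0.870 0.348 0.348
  outer loop
   vertex 2.0 0.0 3.0
   vertex 3.0 0.5 0.0
   vertex 1.0 3.5 2.0
  endloop
 endfacet
 facet normal 0.743 0.371 0.557
  outer loop
   vertex 2.0 0.0 3.0
   vertex 1.0 3.5 2.0
   vertex 0.5 1.5 4.0
  endloop
 endfacet
 facet normal -0.429 0.286 -0.857
  outer loop
   vertex 2.0 0.5 0.5
   vertex 1.0 3.5 2.0
   vertex 3.0 0.5 0.0
  endloop
 endfacet
 facet normal 0.049 -0.988 -0.148
  outer loop
   vertex 0.5 0.0 2.5
   vertex 3.0 0.5 0.0
   vertex 2.0 0.0 3.0
  endloop
 endfacet
 facet normal -0.183 -0.913 -0.365
  outer loop
   vertex 0.5 0.0 2.5
   vertex 2.0 0.5 0.5
   vertex 3.0 0.5 0.0
  endloop
 endfacet
 facet normal -0.577 -0.577 0.577
  outer loop
   vertex 0.5 0.0 2.5
   vertex 0.5 1.5 4.0
   vertex 0.0 1.5 3.5
  endloop
 endfacet
 facet normal -0.229 -0.688 0.688
  outer loop
   vertex 0.5 0.0 2.5
   vertex 2.0 0.0 3.0
   vertex 0.5 1.5 4.0
  endloop
 endfacet
 facet normal -0.861 0.051 -0.506
  outer loop
   vertex 0.5 0.0 2.5
   vertex 0.0 1.5 3.5
   vertex 1.0 3.5 2.0
  endloop
 endfacet
 facet normal -0.803 0.030 -0.595
  outer loop
   vertex 0.5 0.0 2.5
   vertex 1.0 3.5 2.0
   vertex 2.0 0.5 0.5
  endloop
 endfacet
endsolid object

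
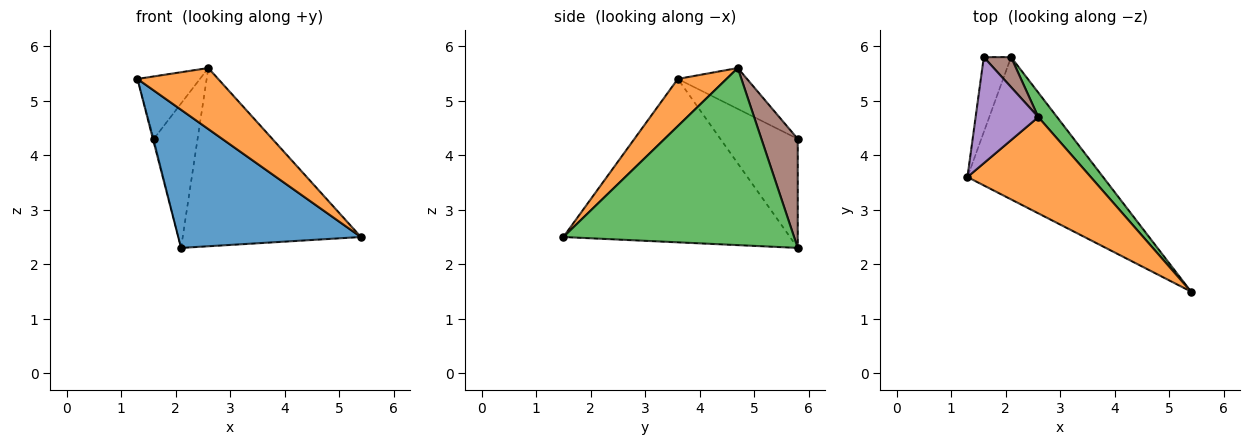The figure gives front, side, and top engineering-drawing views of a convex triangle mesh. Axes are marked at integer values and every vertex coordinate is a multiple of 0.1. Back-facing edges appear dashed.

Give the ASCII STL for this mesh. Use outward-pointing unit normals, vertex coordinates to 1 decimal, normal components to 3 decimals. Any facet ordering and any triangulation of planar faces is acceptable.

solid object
 facet normal -0.654 -0.527 -0.543
  outer loop
   vertex 2.1 5.8 2.3
   vertex 5.4 1.5 2.5
   vertex 1.3 3.6 5.4
  endloop
 endfacet
 facet normal 0.307 -0.510 0.804
  outer loop
   vertex 2.6 4.7 5.6
   vertex 1.3 3.6 5.4
   vertex 5.4 1.5 2.5
  endloop
 endfacet
 facet normal 0.789 0.609 0.084
  outer loop
   vertex 2.6 4.7 5.6
   vertex 5.4 1.5 2.5
   vertex 2.1 5.8 2.3
  endloop
 endfacet
 facet normal -0.970 0.011 -0.243
  outer loop
   vertex 1.6 5.8 4.3
   vertex 2.1 5.8 2.3
   vertex 1.3 3.6 5.4
  endloop
 endfacet
 facet normal -0.490 0.442 0.751
  outer loop
   vertex 1.6 5.8 4.3
   vertex 1.3 3.6 5.4
   vertex 2.6 4.7 5.6
  endloop
 endfacet
 facet normal 0.631 0.760 0.158
  outer loop
   vertex 1.6 5.8 4.3
   vertex 2.6 4.7 5.6
   vertex 2.1 5.8 2.3
  endloop
 endfacet
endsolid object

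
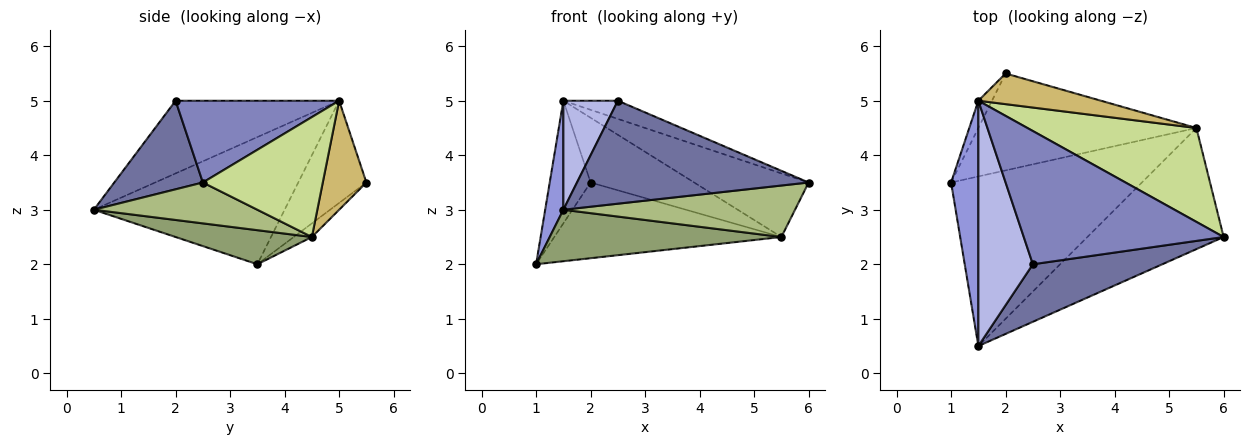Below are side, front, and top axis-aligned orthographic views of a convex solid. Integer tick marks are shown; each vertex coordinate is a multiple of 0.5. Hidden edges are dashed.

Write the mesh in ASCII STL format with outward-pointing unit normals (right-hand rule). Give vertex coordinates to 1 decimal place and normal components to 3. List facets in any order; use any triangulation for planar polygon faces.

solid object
 facet normal 0.317 -0.828 0.463
  outer loop
   vertex 2.5 2.0 5.0
   vertex 1.5 0.5 3.0
   vertex 6.0 2.5 3.5
  endloop
 endfacet
 facet normal 0.376 0.125 0.918
  outer loop
   vertex 1.5 5.0 5.0
   vertex 2.5 2.0 5.0
   vertex 6.0 2.5 3.5
  endloop
 endfacet
 facet normal -0.974 -0.093 0.209
  outer loop
   vertex 1.5 5.0 5.0
   vertex 1.0 3.5 2.0
   vertex 1.5 0.5 3.0
  endloop
 endfacet
 facet normal -0.773 -0.258 0.580
  outer loop
   vertex 1.5 5.0 5.0
   vertex 1.5 0.5 3.0
   vertex 2.5 2.0 5.0
  endloop
 endfacet
 facet normal 0.168 -0.286 -0.943
  outer loop
   vertex 5.5 4.5 2.5
   vertex 1.5 0.5 3.0
   vertex 1.0 3.5 2.0
  endloop
 endfacet
 facet normal 0.266 -0.377 -0.887
  outer loop
   vertex 5.5 4.5 2.5
   vertex 6.0 2.5 3.5
   vertex 1.5 0.5 3.0
  endloop
 endfacet
 facet normal 0.507 0.484 0.714
  outer loop
   vertex 5.5 4.5 2.5
   vertex 1.5 5.0 5.0
   vertex 6.0 2.5 3.5
  endloop
 endfacet
 facet normal -0.852 0.511 -0.114
  outer loop
   vertex 2.0 5.5 3.5
   vertex 1.0 3.5 2.0
   vertex 1.5 5.0 5.0
  endloop
 endfacet
 facet normal -0.049 0.615 -0.787
  outer loop
   vertex 2.0 5.5 3.5
   vertex 5.5 4.5 2.5
   vertex 1.0 3.5 2.0
  endloop
 endfacet
 facet normal 0.356 0.845 0.400
  outer loop
   vertex 2.0 5.5 3.5
   vertex 1.5 5.0 5.0
   vertex 5.5 4.5 2.5
  endloop
 endfacet
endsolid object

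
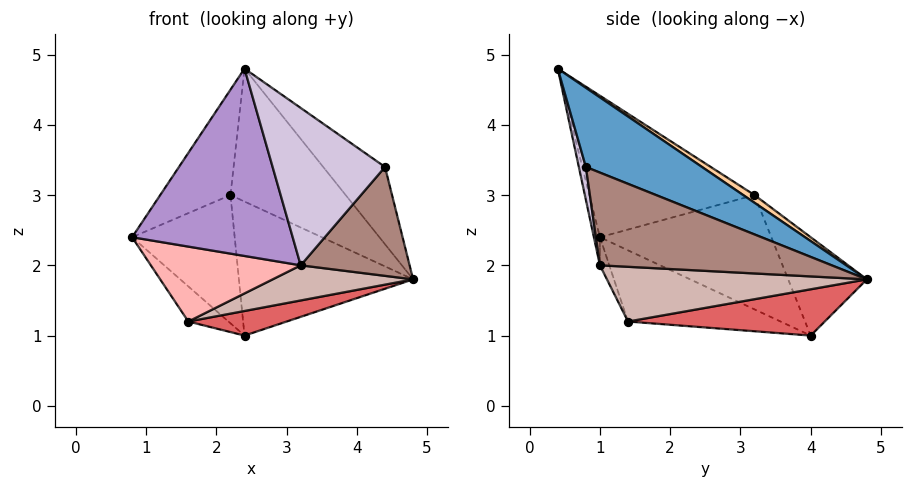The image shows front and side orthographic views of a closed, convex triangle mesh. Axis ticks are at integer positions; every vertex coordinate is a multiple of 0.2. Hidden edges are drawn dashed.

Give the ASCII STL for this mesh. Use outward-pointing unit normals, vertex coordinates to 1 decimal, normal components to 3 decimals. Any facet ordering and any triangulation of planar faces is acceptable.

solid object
 facet normal 0.514 0.274 0.813
  outer loop
   vertex 4.4 0.8 3.4
   vertex 4.8 4.8 1.8
   vertex 2.4 0.4 4.8
  endloop
 endfacet
 facet normal -0.750 0.319 0.580
  outer loop
   vertex 2.2 3.2 3.0
   vertex 0.8 1.0 2.4
   vertex 2.4 0.4 4.8
  endloop
 endfacet
 facet normal -0.852 0.510 0.119
  outer loop
   vertex 2.2 3.2 3.0
   vertex 2.4 4.0 1.0
   vertex 0.8 1.0 2.4
  endloop
 endfacet
 facet normal 0.053 0.543 0.838
  outer loop
   vertex 2.2 3.2 3.0
   vertex 2.4 0.4 4.8
   vertex 4.8 4.8 1.8
  endloop
 endfacet
 facet normal -0.392 0.867 0.308
  outer loop
   vertex 2.2 3.2 3.0
   vertex 4.8 4.8 1.8
   vertex 2.4 4.0 1.0
  endloop
 endfacet
 facet normal -0.844 0.222 -0.489
  outer loop
   vertex 1.6 1.4 1.2
   vertex 0.8 1.0 2.4
   vertex 2.4 4.0 1.0
  endloop
 endfacet
 facet normal 0.365 -0.183 -0.913
  outer loop
   vertex 1.6 1.4 1.2
   vertex 2.4 4.0 1.0
   vertex 4.8 4.8 1.8
  endloop
 endfacet
 facet normal -0.058 -0.935 -0.351
  outer loop
   vertex 3.2 1.0 2.0
   vertex 0.8 1.0 2.4
   vertex 1.6 1.4 1.2
  endloop
 endfacet
 facet normal -0.037 -0.975 -0.219
  outer loop
   vertex 3.2 1.0 2.0
   vertex 2.4 0.4 4.8
   vertex 0.8 1.0 2.4
  endloop
 endfacet
 facet normal 0.061 -0.979 -0.192
  outer loop
   vertex 3.2 1.0 2.0
   vertex 4.4 0.8 3.4
   vertex 2.4 0.4 4.8
  endloop
 endfacet
 facet normal 0.694 -0.326 -0.642
  outer loop
   vertex 3.2 1.0 2.0
   vertex 4.8 4.8 1.8
   vertex 4.4 0.8 3.4
  endloop
 endfacet
 facet normal 0.394 -0.213 -0.894
  outer loop
   vertex 3.2 1.0 2.0
   vertex 1.6 1.4 1.2
   vertex 4.8 4.8 1.8
  endloop
 endfacet
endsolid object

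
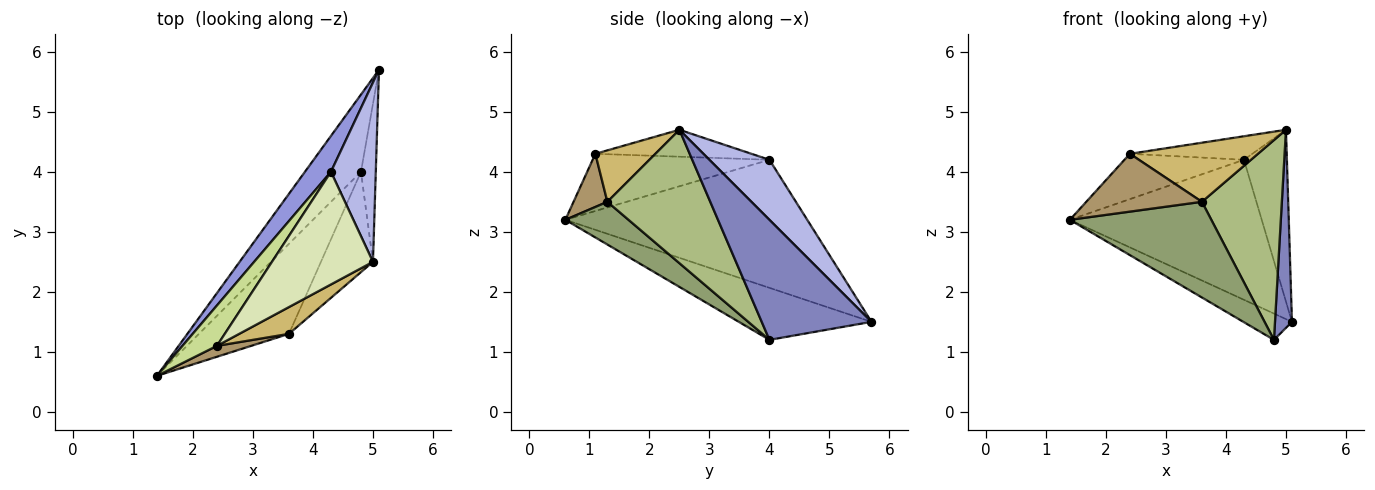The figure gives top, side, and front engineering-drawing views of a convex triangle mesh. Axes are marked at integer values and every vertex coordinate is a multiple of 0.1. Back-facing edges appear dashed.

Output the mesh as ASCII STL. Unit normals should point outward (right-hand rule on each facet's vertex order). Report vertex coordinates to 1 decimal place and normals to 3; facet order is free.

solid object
 facet normal -0.660 0.242 -0.711
  outer loop
   vertex 4.8 4.0 1.2
   vertex 1.4 0.6 3.2
   vertex 5.1 5.7 1.5
  endloop
 endfacet
 facet normal 0.981 -0.152 -0.121
  outer loop
   vertex 4.8 4.0 1.2
   vertex 5.1 5.7 1.5
   vertex 5.0 2.5 4.7
  endloop
 endfacet
 facet normal -0.774 0.614 0.157
  outer loop
   vertex 4.3 4.0 4.2
   vertex 5.1 5.7 1.5
   vertex 1.4 0.6 3.2
  endloop
 endfacet
 facet normal 0.695 0.497 0.519
  outer loop
   vertex 4.3 4.0 4.2
   vertex 5.0 2.5 4.7
   vertex 5.1 5.7 1.5
  endloop
 endfacet
 facet normal 0.309 -0.693 -0.652
  outer loop
   vertex 3.6 1.3 3.5
   vertex 1.4 0.6 3.2
   vertex 4.8 4.0 1.2
  endloop
 endfacet
 facet normal 0.755 -0.586 -0.294
  outer loop
   vertex 3.6 1.3 3.5
   vertex 4.8 4.0 1.2
   vertex 5.0 2.5 4.7
  endloop
 endfacet
 facet normal -0.741 0.501 0.446
  outer loop
   vertex 2.4 1.1 4.3
   vertex 4.3 4.0 4.2
   vertex 1.4 0.6 3.2
  endloop
 endfacet
 facet normal -0.252 0.198 0.947
  outer loop
   vertex 2.4 1.1 4.3
   vertex 5.0 2.5 4.7
   vertex 4.3 4.0 4.2
  endloop
 endfacet
 facet normal 0.276 -0.944 0.178
  outer loop
   vertex 2.4 1.1 4.3
   vertex 1.4 0.6 3.2
   vertex 3.6 1.3 3.5
  endloop
 endfacet
 facet normal 0.393 -0.838 0.380
  outer loop
   vertex 2.4 1.1 4.3
   vertex 3.6 1.3 3.5
   vertex 5.0 2.5 4.7
  endloop
 endfacet
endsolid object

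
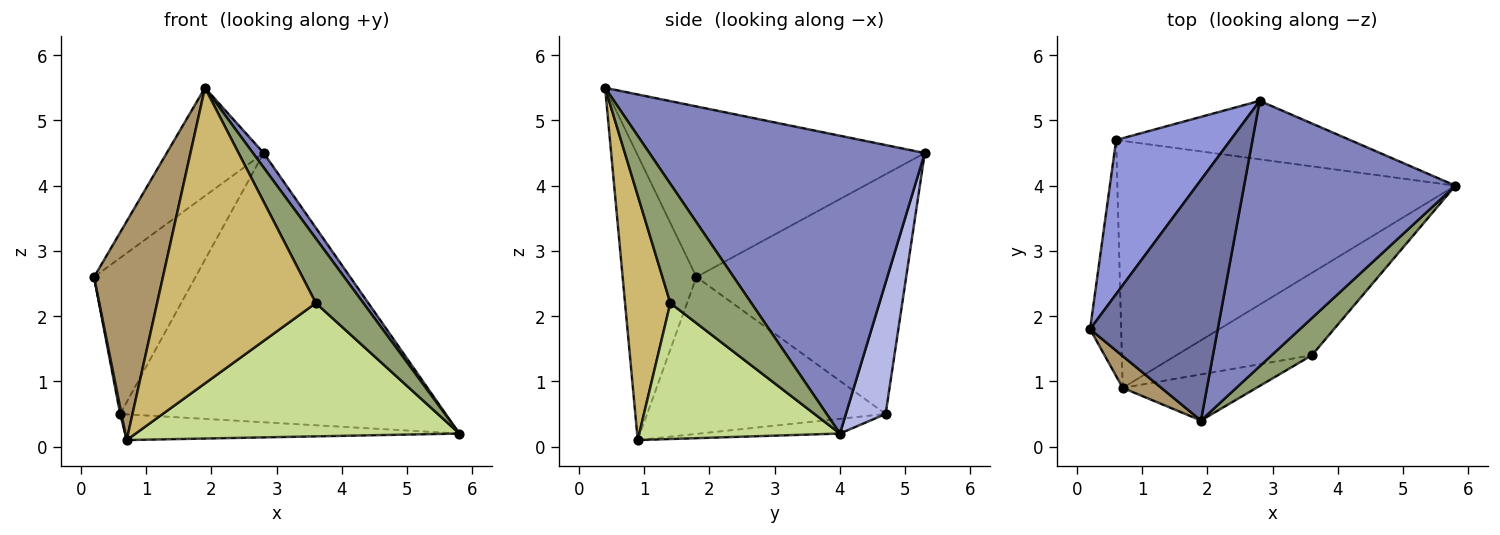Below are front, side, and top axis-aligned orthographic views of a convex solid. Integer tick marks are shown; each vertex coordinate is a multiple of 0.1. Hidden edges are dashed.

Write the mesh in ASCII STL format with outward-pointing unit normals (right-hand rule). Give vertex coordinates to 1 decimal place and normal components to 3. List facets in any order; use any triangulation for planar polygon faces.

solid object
 facet normal -0.773 0.260 0.579
  outer loop
   vertex 1.9 0.4 5.5
   vertex 2.8 5.3 4.5
   vertex 0.2 1.8 2.6
  endloop
 endfacet
 facet normal 0.815 -0.032 0.578
  outer loop
   vertex 1.9 0.4 5.5
   vertex 5.8 4.0 0.2
   vertex 2.8 5.3 4.5
  endloop
 endfacet
 facet normal -0.827 0.400 0.395
  outer loop
   vertex 0.6 4.7 0.5
   vertex 0.2 1.8 2.6
   vertex 2.8 5.3 4.5
  endloop
 endfacet
 facet normal 0.118 0.970 -0.211
  outer loop
   vertex 0.6 4.7 0.5
   vertex 2.8 5.3 4.5
   vertex 5.8 4.0 0.2
  endloop
 endfacet
 facet normal 0.828 -0.486 0.279
  outer loop
   vertex 3.6 1.4 2.2
   vertex 5.8 4.0 0.2
   vertex 1.9 0.4 5.5
  endloop
 endfacet
 facet normal -0.043 0.103 -0.994
  outer loop
   vertex 0.7 0.9 0.1
   vertex 0.6 4.7 0.5
   vertex 5.8 4.0 0.2
  endloop
 endfacet
 facet normal 0.466 -0.752 -0.465
  outer loop
   vertex 0.7 0.9 0.1
   vertex 5.8 4.0 0.2
   vertex 3.6 1.4 2.2
  endloop
 endfacet
 facet normal -0.981 -0.005 -0.194
  outer loop
   vertex 0.7 0.9 0.1
   vertex 0.2 1.8 2.6
   vertex 0.6 4.7 0.5
  endloop
 endfacet
 facet normal -0.728 -0.679 0.099
  outer loop
   vertex 0.7 0.9 0.1
   vertex 1.9 0.4 5.5
   vertex 0.2 1.8 2.6
  endloop
 endfacet
 facet normal 0.271 -0.951 -0.148
  outer loop
   vertex 0.7 0.9 0.1
   vertex 3.6 1.4 2.2
   vertex 1.9 0.4 5.5
  endloop
 endfacet
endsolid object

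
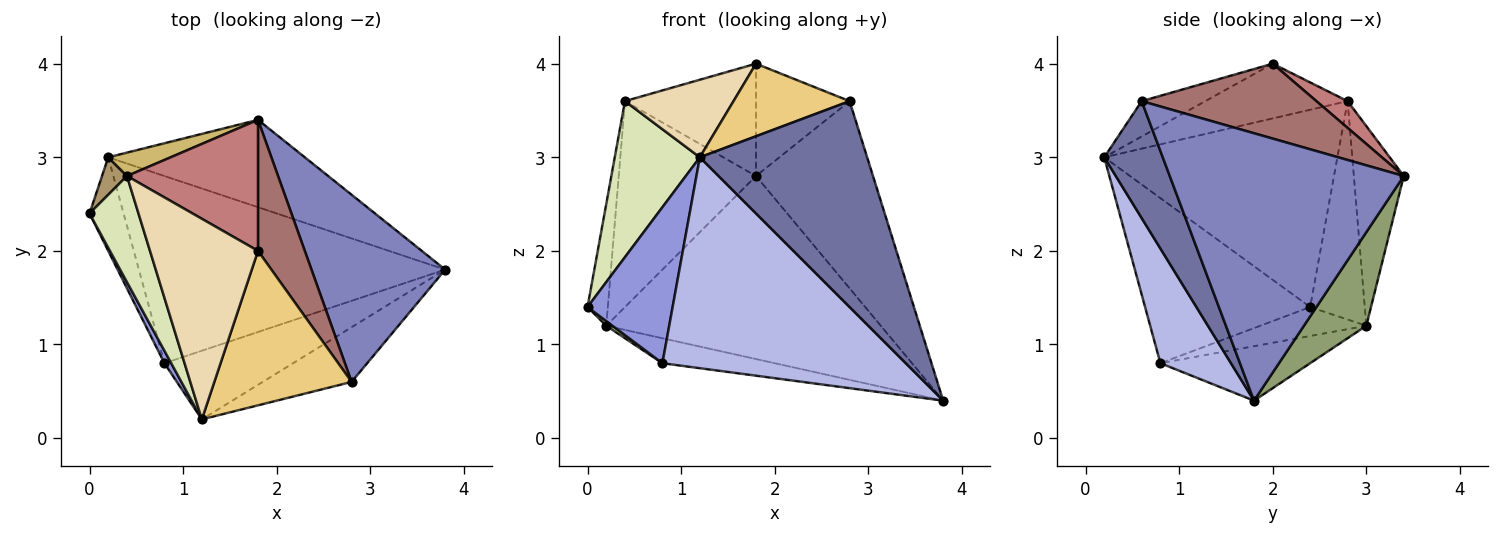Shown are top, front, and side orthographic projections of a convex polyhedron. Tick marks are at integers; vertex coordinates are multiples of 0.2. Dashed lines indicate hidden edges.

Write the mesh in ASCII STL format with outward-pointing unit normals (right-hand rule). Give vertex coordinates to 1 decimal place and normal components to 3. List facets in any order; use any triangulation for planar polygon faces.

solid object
 facet normal 0.320 -0.916 -0.243
  outer loop
   vertex 2.8 0.6 3.6
   vertex 1.2 0.2 3.0
   vertex 3.8 1.8 0.4
  endloop
 endfacet
 facet normal 0.816 0.408 0.408
  outer loop
   vertex 2.8 0.6 3.6
   vertex 3.8 1.8 0.4
   vertex 1.8 3.4 2.8
  endloop
 endfacet
 facet normal -0.888 -0.458 0.037
  outer loop
   vertex 0.8 0.8 0.8
   vertex 1.2 0.2 3.0
   vertex 0.0 2.4 1.4
  endloop
 endfacet
 facet normal 0.266 -0.917 -0.298
  outer loop
   vertex 0.8 0.8 0.8
   vertex 3.8 1.8 0.4
   vertex 1.2 0.2 3.0
  endloop
 endfacet
 facet normal 0.201 0.884 -0.422
  outer loop
   vertex 0.2 3.0 1.2
   vertex 1.8 3.4 2.8
   vertex 3.8 1.8 0.4
  endloop
 endfacet
 facet normal -0.647 -0.038 -0.761
  outer loop
   vertex 0.2 3.0 1.2
   vertex 0.8 0.8 0.8
   vertex 0.0 2.4 1.4
  endloop
 endfacet
 facet normal -0.174 0.130 -0.976
  outer loop
   vertex 0.2 3.0 1.2
   vertex 3.8 1.8 0.4
   vertex 0.8 0.8 0.8
  endloop
 endfacet
 facet normal -0.915 -0.334 0.227
  outer loop
   vertex 0.4 2.8 3.6
   vertex 0.0 2.4 1.4
   vertex 1.2 0.2 3.0
  endloop
 endfacet
 facet normal -0.932 0.346 0.107
  outer loop
   vertex 0.4 2.8 3.6
   vertex 0.2 3.0 1.2
   vertex 0.0 2.4 1.4
  endloop
 endfacet
 facet normal -0.340 0.934 0.106
  outer loop
   vertex 0.4 2.8 3.6
   vertex 1.8 3.4 2.8
   vertex 0.2 3.0 1.2
  endloop
 endfacet
 facet normal -0.227 -0.414 0.881
  outer loop
   vertex 1.8 2.0 4.0
   vertex 1.2 0.2 3.0
   vertex 2.8 0.6 3.6
  endloop
 endfacet
 facet normal -0.427 -0.326 0.843
  outer loop
   vertex 1.8 2.0 4.0
   vertex 0.4 2.8 3.6
   vertex 1.2 0.2 3.0
  endloop
 endfacet
 facet normal 0.772 0.414 0.483
  outer loop
   vertex 1.8 2.0 4.0
   vertex 2.8 0.6 3.6
   vertex 1.8 3.4 2.8
  endloop
 endfacet
 facet normal 0.153 0.643 0.750
  outer loop
   vertex 1.8 2.0 4.0
   vertex 1.8 3.4 2.8
   vertex 0.4 2.8 3.6
  endloop
 endfacet
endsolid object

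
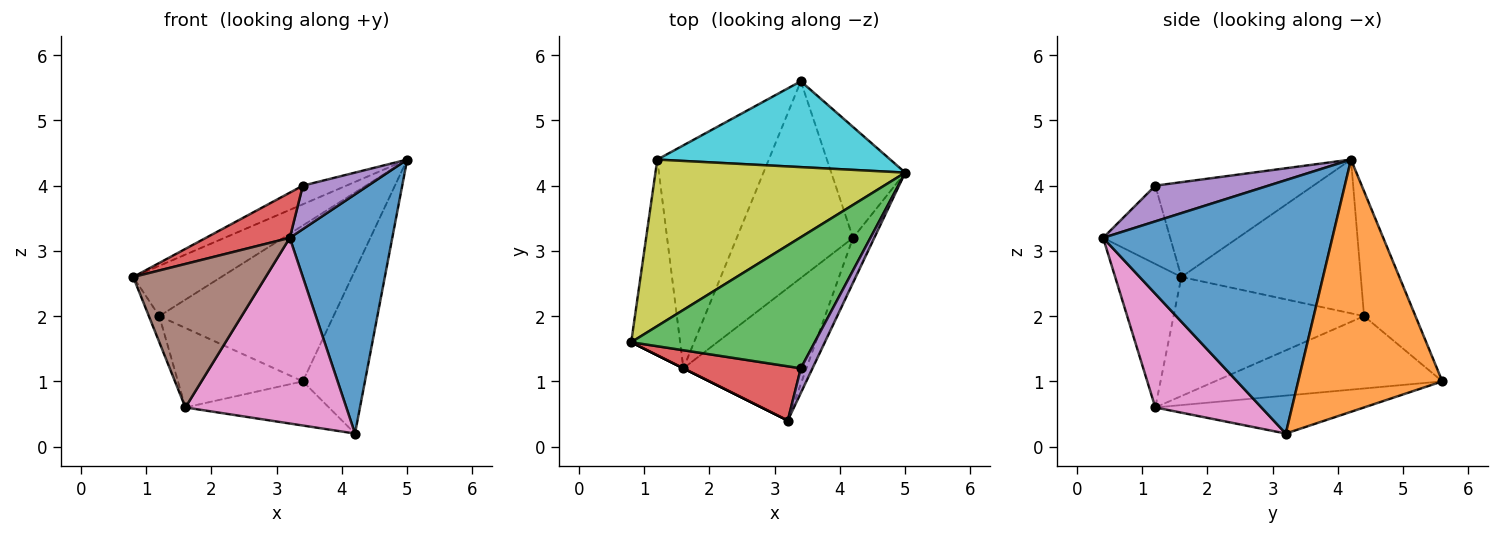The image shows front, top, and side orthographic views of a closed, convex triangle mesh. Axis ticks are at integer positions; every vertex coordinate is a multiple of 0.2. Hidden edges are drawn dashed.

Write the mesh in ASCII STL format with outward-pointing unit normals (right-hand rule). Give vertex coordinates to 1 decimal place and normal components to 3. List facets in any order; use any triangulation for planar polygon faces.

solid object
 facet normal 0.910 -0.407 -0.076
  outer loop
   vertex 4.2 3.2 0.2
   vertex 5.0 4.2 4.4
   vertex 3.2 0.4 3.2
  endloop
 endfacet
 facet normal 0.887 0.382 -0.260
  outer loop
   vertex 3.4 5.6 1.0
   vertex 5.0 4.2 4.4
   vertex 4.2 3.2 0.2
  endloop
 endfacet
 facet normal -0.455 0.125 0.881
  outer loop
   vertex 3.4 1.2 4.0
   vertex 5.0 4.2 4.4
   vertex 0.8 1.6 2.6
  endloop
 endfacet
 facet normal -0.456 -0.570 0.684
  outer loop
   vertex 3.4 1.2 4.0
   vertex 0.8 1.6 2.6
   vertex 3.2 0.4 3.2
  endloop
 endfacet
 facet normal 0.833 -0.481 0.272
  outer loop
   vertex 3.4 1.2 4.0
   vertex 3.2 0.4 3.2
   vertex 5.0 4.2 4.4
  endloop
 endfacet
 facet normal -0.447 -0.894 0.000
  outer loop
   vertex 1.6 1.2 0.6
   vertex 3.2 0.4 3.2
   vertex 0.8 1.6 2.6
  endloop
 endfacet
 facet normal 0.473 -0.717 -0.512
  outer loop
   vertex 1.6 1.2 0.6
   vertex 4.2 3.2 0.2
   vertex 3.2 0.4 3.2
  endloop
 endfacet
 facet normal -0.304 0.209 -0.930
  outer loop
   vertex 1.6 1.2 0.6
   vertex 3.4 5.6 1.0
   vertex 4.2 3.2 0.2
  endloop
 endfacet
 facet normal -0.508 0.249 0.825
  outer loop
   vertex 1.2 4.4 2.0
   vertex 0.8 1.6 2.6
   vertex 5.0 4.2 4.4
  endloop
 endfacet
 facet normal -0.250 0.848 0.467
  outer loop
   vertex 1.2 4.4 2.0
   vertex 5.0 4.2 4.4
   vertex 3.4 5.6 1.0
  endloop
 endfacet
 facet normal -0.924 0.051 -0.380
  outer loop
   vertex 1.2 4.4 2.0
   vertex 1.6 1.2 0.6
   vertex 0.8 1.6 2.6
  endloop
 endfacet
 facet normal -0.522 0.286 -0.804
  outer loop
   vertex 1.2 4.4 2.0
   vertex 3.4 5.6 1.0
   vertex 1.6 1.2 0.6
  endloop
 endfacet
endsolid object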